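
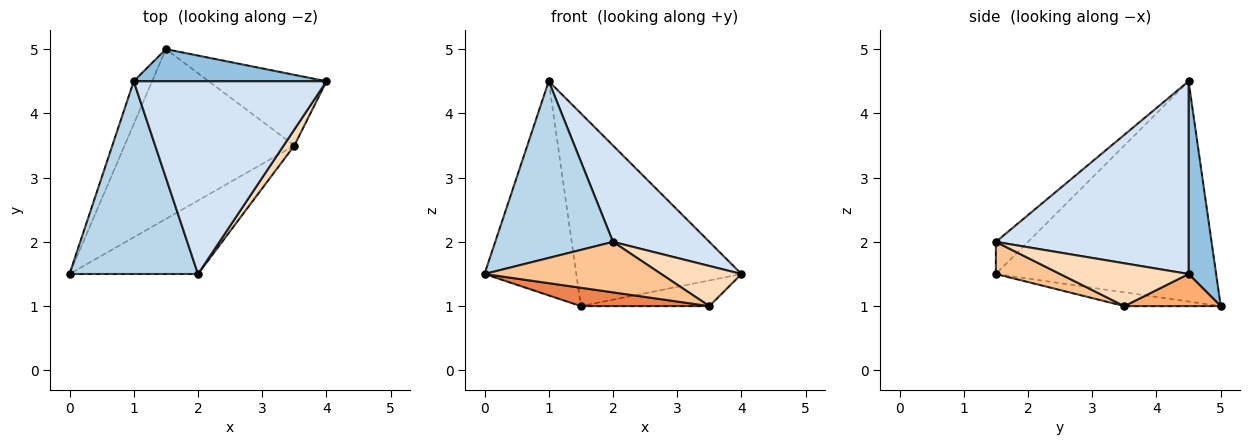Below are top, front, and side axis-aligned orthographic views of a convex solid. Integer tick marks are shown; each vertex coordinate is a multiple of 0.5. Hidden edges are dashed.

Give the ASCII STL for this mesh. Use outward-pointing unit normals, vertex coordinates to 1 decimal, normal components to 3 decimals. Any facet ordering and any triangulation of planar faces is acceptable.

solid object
 facet normal -0.920 0.383 -0.077
  outer loop
   vertex 1.0 4.5 4.5
   vertex 1.5 5.0 1.0
   vertex 0.0 1.5 1.5
  endloop
 endfacet
 facet normal 0.162 0.973 0.162
  outer loop
   vertex 1.0 4.5 4.5
   vertex 4.0 4.5 1.5
   vertex 1.5 5.0 1.0
  endloop
 endfacet
 facet normal -0.181 -0.665 0.725
  outer loop
   vertex 2.0 1.5 2.0
   vertex 1.0 4.5 4.5
   vertex 0.0 1.5 1.5
  endloop
 endfacet
 facet normal 0.667 -0.333 0.667
  outer loop
   vertex 2.0 1.5 2.0
   vertex 4.0 4.5 1.5
   vertex 1.0 4.5 4.5
  endloop
 endfacet
 facet normal -0.080 -0.107 -0.991
  outer loop
   vertex 3.5 3.5 1.0
   vertex 0.0 1.5 1.5
   vertex 1.5 5.0 1.0
  endloop
 endfacet
 facet normal 0.248 0.331 -0.910
  outer loop
   vertex 3.5 3.5 1.0
   vertex 1.5 5.0 1.0
   vertex 4.0 4.5 1.5
  endloop
 endfacet
 facet normal 0.202 -0.555 -0.807
  outer loop
   vertex 3.5 3.5 1.0
   vertex 2.0 1.5 2.0
   vertex 0.0 1.5 1.5
  endloop
 endfacet
 facet normal 0.830 -0.518 0.207
  outer loop
   vertex 3.5 3.5 1.0
   vertex 4.0 4.5 1.5
   vertex 2.0 1.5 2.0
  endloop
 endfacet
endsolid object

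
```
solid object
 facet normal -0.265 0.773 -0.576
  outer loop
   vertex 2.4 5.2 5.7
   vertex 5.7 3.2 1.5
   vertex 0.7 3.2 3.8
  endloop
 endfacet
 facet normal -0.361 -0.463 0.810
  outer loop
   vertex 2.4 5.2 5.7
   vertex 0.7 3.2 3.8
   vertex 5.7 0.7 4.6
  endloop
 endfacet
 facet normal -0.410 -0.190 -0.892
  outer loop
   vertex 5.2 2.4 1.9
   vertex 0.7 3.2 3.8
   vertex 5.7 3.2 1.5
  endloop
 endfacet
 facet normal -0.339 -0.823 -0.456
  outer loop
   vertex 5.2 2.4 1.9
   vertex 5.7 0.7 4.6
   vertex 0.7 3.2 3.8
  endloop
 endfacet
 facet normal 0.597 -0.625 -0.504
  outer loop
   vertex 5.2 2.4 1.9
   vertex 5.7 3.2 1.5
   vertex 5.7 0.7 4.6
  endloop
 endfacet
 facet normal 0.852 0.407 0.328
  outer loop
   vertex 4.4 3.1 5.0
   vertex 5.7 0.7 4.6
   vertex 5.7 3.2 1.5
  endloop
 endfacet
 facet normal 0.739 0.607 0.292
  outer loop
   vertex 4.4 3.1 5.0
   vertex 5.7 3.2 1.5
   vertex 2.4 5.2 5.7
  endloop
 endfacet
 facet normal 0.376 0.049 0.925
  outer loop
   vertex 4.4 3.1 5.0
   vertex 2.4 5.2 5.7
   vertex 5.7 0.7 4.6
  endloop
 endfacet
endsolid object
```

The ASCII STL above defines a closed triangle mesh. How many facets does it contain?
8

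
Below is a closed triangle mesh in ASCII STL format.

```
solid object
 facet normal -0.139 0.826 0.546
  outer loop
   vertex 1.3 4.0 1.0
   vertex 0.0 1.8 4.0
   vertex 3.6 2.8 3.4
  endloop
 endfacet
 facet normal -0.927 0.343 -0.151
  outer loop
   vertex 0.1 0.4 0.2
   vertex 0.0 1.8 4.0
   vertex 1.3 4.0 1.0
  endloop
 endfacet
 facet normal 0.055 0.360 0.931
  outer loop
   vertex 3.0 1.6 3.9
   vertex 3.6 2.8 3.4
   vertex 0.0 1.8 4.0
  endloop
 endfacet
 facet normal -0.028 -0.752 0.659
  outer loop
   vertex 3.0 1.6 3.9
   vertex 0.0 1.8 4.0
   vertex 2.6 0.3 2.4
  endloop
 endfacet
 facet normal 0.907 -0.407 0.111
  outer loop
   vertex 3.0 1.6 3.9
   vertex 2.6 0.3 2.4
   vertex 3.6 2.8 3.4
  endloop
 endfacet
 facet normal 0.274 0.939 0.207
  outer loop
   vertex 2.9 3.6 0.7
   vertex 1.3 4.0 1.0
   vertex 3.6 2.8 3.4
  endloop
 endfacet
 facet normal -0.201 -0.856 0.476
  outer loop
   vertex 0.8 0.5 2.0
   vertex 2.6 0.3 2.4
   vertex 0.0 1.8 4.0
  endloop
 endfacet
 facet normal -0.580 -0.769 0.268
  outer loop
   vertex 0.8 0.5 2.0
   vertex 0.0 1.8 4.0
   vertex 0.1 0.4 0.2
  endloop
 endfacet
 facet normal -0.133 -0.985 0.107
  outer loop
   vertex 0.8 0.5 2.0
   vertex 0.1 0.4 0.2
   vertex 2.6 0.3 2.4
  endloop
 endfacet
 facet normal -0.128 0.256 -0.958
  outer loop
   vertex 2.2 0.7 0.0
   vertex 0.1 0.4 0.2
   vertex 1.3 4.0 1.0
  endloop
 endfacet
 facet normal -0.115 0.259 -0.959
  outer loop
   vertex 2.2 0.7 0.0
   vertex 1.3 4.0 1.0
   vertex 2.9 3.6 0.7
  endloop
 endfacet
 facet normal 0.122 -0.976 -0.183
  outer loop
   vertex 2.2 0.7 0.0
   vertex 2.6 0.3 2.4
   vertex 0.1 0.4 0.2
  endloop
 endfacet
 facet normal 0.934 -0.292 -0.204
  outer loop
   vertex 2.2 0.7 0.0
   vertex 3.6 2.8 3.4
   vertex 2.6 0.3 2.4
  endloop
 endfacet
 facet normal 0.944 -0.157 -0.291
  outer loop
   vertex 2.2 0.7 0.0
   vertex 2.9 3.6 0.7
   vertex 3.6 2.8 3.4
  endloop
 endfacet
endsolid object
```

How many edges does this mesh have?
21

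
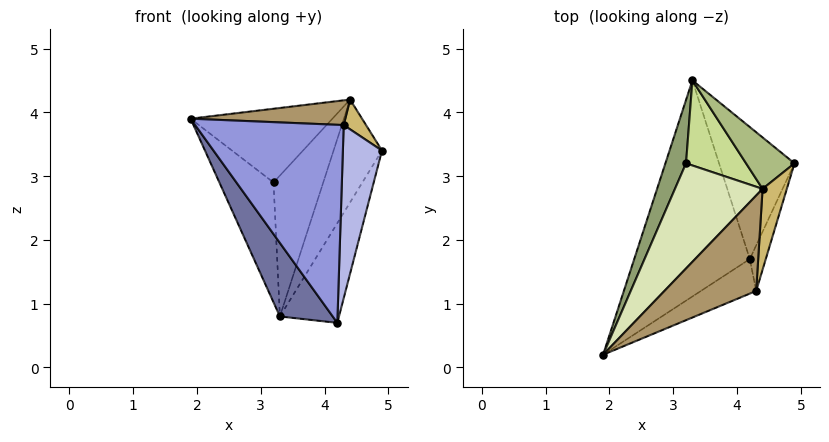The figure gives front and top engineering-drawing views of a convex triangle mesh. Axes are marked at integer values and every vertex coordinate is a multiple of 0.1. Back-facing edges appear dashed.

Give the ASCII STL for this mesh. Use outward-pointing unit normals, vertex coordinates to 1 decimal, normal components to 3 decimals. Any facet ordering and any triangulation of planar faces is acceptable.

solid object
 facet normal -0.742 -0.216 -0.635
  outer loop
   vertex 4.2 1.7 0.7
   vertex 1.9 0.2 3.9
   vertex 3.3 4.5 0.8
  endloop
 endfacet
 facet normal 0.873 0.294 -0.390
  outer loop
   vertex 4.2 1.7 0.7
   vertex 3.3 4.5 0.8
   vertex 4.9 3.2 3.4
  endloop
 endfacet
 facet normal 0.374 -0.914 -0.159
  outer loop
   vertex 4.3 1.2 3.8
   vertex 1.9 0.2 3.9
   vertex 4.2 1.7 0.7
  endloop
 endfacet
 facet normal 0.950 -0.301 -0.079
  outer loop
   vertex 4.3 1.2 3.8
   vertex 4.2 1.7 0.7
   vertex 4.9 3.2 3.4
  endloop
 endfacet
 facet normal -0.859 0.452 0.239
  outer loop
   vertex 3.2 3.2 2.9
   vertex 3.3 4.5 0.8
   vertex 1.9 0.2 3.9
  endloop
 endfacet
 facet normal 0.000 0.894 0.447
  outer loop
   vertex 4.4 2.8 4.2
   vertex 4.9 3.2 3.4
   vertex 3.3 4.5 0.8
  endloop
 endfacet
 facet normal -0.265 0.826 0.498
  outer loop
   vertex 4.4 2.8 4.2
   vertex 3.3 4.5 0.8
   vertex 3.2 3.2 2.9
  endloop
 endfacet
 facet normal -0.571 0.471 0.672
  outer loop
   vertex 4.4 2.8 4.2
   vertex 3.2 3.2 2.9
   vertex 1.9 0.2 3.9
  endloop
 endfacet
 facet normal 0.143 -0.248 0.958
  outer loop
   vertex 4.4 2.8 4.2
   vertex 1.9 0.2 3.9
   vertex 4.3 1.2 3.8
  endloop
 endfacet
 facet normal 0.872 -0.169 0.460
  outer loop
   vertex 4.4 2.8 4.2
   vertex 4.3 1.2 3.8
   vertex 4.9 3.2 3.4
  endloop
 endfacet
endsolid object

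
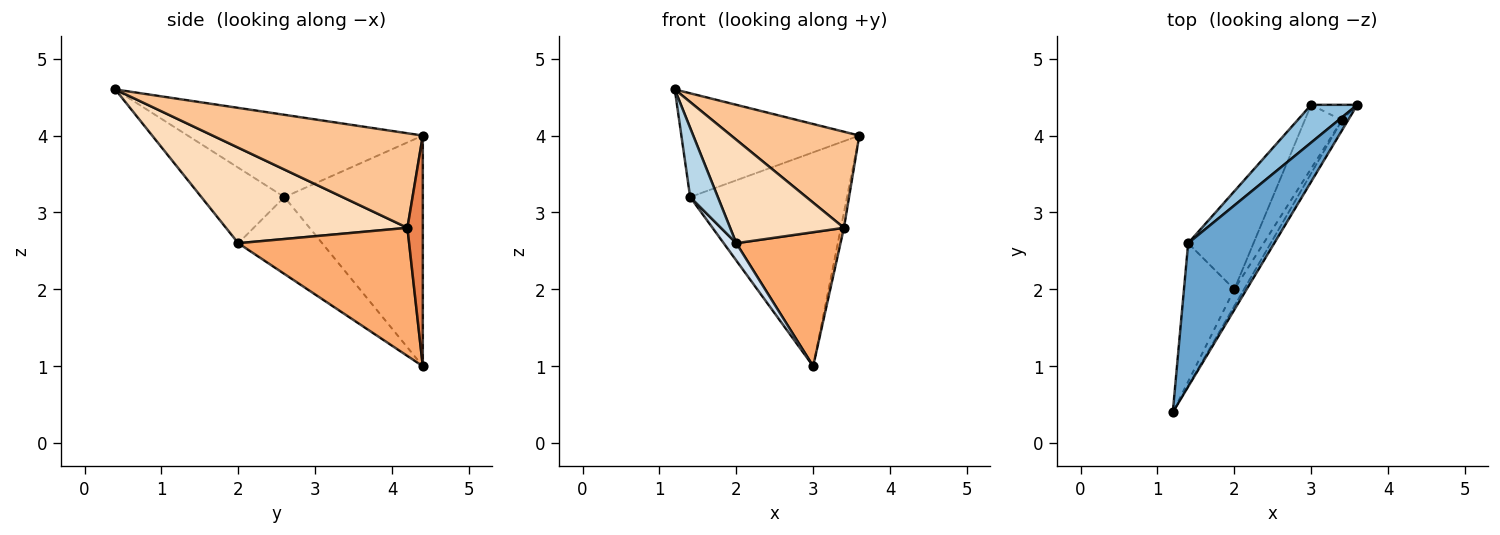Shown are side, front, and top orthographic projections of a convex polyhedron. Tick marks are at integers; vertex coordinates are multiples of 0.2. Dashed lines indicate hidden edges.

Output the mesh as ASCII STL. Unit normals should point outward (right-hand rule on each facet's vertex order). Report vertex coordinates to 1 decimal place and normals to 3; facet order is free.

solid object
 facet normal -0.612 0.463 0.641
  outer loop
   vertex 1.4 2.6 3.2
   vertex 1.2 0.4 4.6
   vertex 3.6 4.4 4.0
  endloop
 endfacet
 facet normal -0.656 0.743 0.131
  outer loop
   vertex 1.4 2.6 3.2
   vertex 3.6 4.4 4.0
   vertex 3.0 4.4 1.0
  endloop
 endfacet
 facet normal -0.802 -0.267 -0.535
  outer loop
   vertex 2.0 2.0 2.6
   vertex 1.2 0.4 4.6
   vertex 1.4 2.6 3.2
  endloop
 endfacet
 facet normal -0.757 -0.114 -0.643
  outer loop
   vertex 2.0 2.0 2.6
   vertex 1.4 2.6 3.2
   vertex 3.0 4.4 1.0
  endloop
 endfacet
 facet normal 0.962 0.192 -0.192
  outer loop
   vertex 3.4 4.2 2.8
   vertex 3.0 4.4 1.0
   vertex 3.6 4.4 4.0
  endloop
 endfacet
 facet normal 0.829 -0.505 -0.240
  outer loop
   vertex 3.4 4.2 2.8
   vertex 2.0 2.0 2.6
   vertex 3.0 4.4 1.0
  endloop
 endfacet
 facet normal 0.852 -0.520 -0.055
  outer loop
   vertex 3.4 4.2 2.8
   vertex 3.6 4.4 4.0
   vertex 1.2 0.4 4.6
  endloop
 endfacet
 facet normal 0.844 -0.529 -0.086
  outer loop
   vertex 3.4 4.2 2.8
   vertex 1.2 0.4 4.6
   vertex 2.0 2.0 2.6
  endloop
 endfacet
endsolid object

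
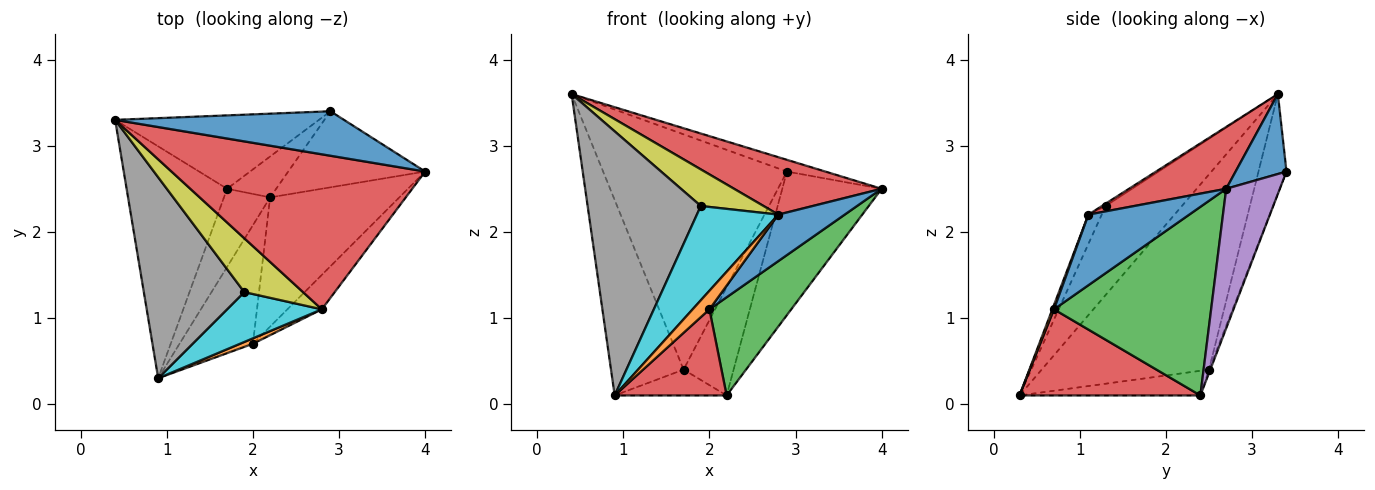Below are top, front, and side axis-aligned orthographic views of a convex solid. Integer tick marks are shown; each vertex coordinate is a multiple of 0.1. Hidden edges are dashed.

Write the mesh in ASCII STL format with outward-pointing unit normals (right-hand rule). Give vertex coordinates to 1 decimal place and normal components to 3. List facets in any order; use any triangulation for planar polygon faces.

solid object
 facet normal 0.320 0.241 0.916
  outer loop
   vertex 2.9 3.4 2.7
   vertex 0.4 3.3 3.6
   vertex 4.0 2.7 2.5
  endloop
 endfacet
 facet normal -0.830 0.360 -0.427
  outer loop
   vertex 1.7 2.5 0.4
   vertex 0.9 0.3 0.1
   vertex 0.4 3.3 3.6
  endloop
 endfacet
 facet normal -0.144 0.945 -0.295
  outer loop
   vertex 1.7 2.5 0.4
   vertex 0.4 3.3 3.6
   vertex 2.9 3.4 2.7
  endloop
 endfacet
 facet normal 0.223 -0.339 0.914
  outer loop
   vertex 2.8 1.1 2.2
   vertex 4.0 2.7 2.5
   vertex 0.4 3.3 3.6
  endloop
 endfacet
 facet normal 0.431 0.797 -0.423
  outer loop
   vertex 2.2 2.4 0.1
   vertex 2.9 3.4 2.7
   vertex 4.0 2.7 2.5
  endloop
 endfacet
 facet normal -0.025 0.935 -0.353
  outer loop
   vertex 2.2 2.4 0.1
   vertex 1.7 2.5 0.4
   vertex 2.9 3.4 2.7
  endloop
 endfacet
 facet normal -0.452 0.280 -0.847
  outer loop
   vertex 2.2 2.4 0.1
   vertex 0.9 0.3 0.1
   vertex 1.7 2.5 0.4
  endloop
 endfacet
 facet normal -0.473 -0.701 0.534
  outer loop
   vertex 1.9 1.3 2.3
   vertex 0.4 3.3 3.6
   vertex 0.9 0.3 0.1
  endloop
 endfacet
 facet normal -0.033 -0.562 0.826
  outer loop
   vertex 1.9 1.3 2.3
   vertex 2.8 1.1 2.2
   vertex 0.4 3.3 3.6
  endloop
 endfacet
 facet normal -0.143 -0.875 0.463
  outer loop
   vertex 1.9 1.3 2.3
   vertex 0.9 0.3 0.1
   vertex 2.8 1.1 2.2
  endloop
 endfacet
 facet normal 0.773 -0.509 -0.377
  outer loop
   vertex 2.0 0.7 1.1
   vertex 4.0 2.7 2.5
   vertex 2.8 1.1 2.2
  endloop
 endfacet
 facet normal 0.093 -0.956 0.280
  outer loop
   vertex 2.0 0.7 1.1
   vertex 2.8 1.1 2.2
   vertex 0.9 0.3 0.1
  endloop
 endfacet
 facet normal 0.758 -0.395 -0.519
  outer loop
   vertex 2.0 0.7 1.1
   vertex 2.2 2.4 0.1
   vertex 4.0 2.7 2.5
  endloop
 endfacet
 facet normal 0.688 -0.426 -0.587
  outer loop
   vertex 2.0 0.7 1.1
   vertex 0.9 0.3 0.1
   vertex 2.2 2.4 0.1
  endloop
 endfacet
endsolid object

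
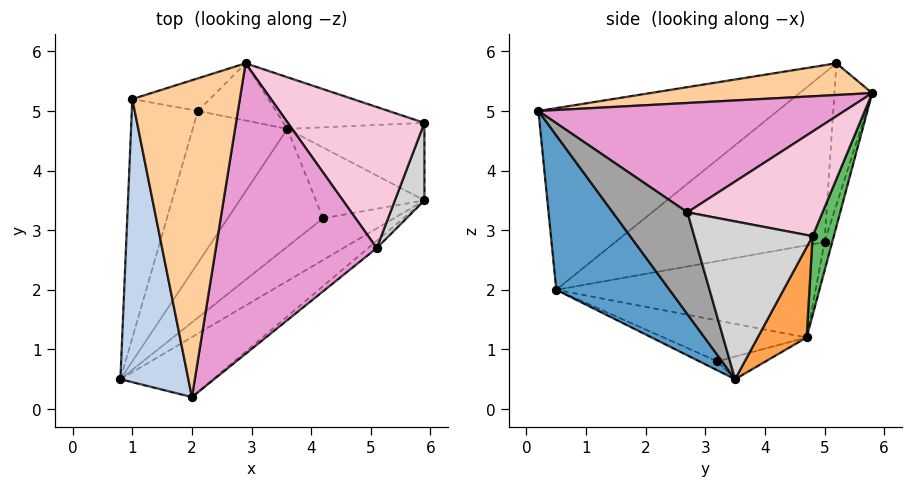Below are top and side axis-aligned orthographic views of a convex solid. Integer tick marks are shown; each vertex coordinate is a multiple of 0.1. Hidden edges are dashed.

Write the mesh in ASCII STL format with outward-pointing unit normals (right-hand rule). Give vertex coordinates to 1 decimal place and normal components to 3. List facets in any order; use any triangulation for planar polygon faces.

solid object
 facet normal 0.432 -0.864 -0.259
  outer loop
   vertex 2.0 0.2 5.0
   vertex 0.8 0.5 2.0
   vertex 5.9 3.5 0.5
  endloop
 endfacet
 facet normal -0.910 -0.236 0.340
  outer loop
   vertex 2.0 0.2 5.0
   vertex 1.0 5.2 5.8
   vertex 0.8 0.5 2.0
  endloop
 endfacet
 facet normal 0.299 0.839 -0.454
  outer loop
   vertex 3.6 4.7 1.2
   vertex 5.9 4.8 2.9
   vertex 5.9 3.5 0.5
  endloop
 endfacet
 facet normal 0.282 -0.096 0.955
  outer loop
   vertex 2.9 5.8 5.3
   vertex 1.0 5.2 5.8
   vertex 2.0 0.2 5.0
  endloop
 endfacet
 facet normal 0.132 0.963 -0.236
  outer loop
   vertex 2.9 5.8 5.3
   vertex 5.9 4.8 2.9
   vertex 3.6 4.7 1.2
  endloop
 endfacet
 facet normal -0.120 -0.273 -0.955
  outer loop
   vertex 4.2 3.2 0.8
   vertex 5.9 3.5 0.5
   vertex 0.8 0.5 2.0
  endloop
 endfacet
 facet normal -0.392 0.087 -0.916
  outer loop
   vertex 4.2 3.2 0.8
   vertex 0.8 0.5 2.0
   vertex 3.6 4.7 1.2
  endloop
 endfacet
 facet normal -0.201 0.176 -0.964
  outer loop
   vertex 4.2 3.2 0.8
   vertex 3.6 4.7 1.2
   vertex 5.9 3.5 0.5
  endloop
 endfacet
 facet normal -0.884 0.317 -0.345
  outer loop
   vertex 2.1 5.0 2.8
   vertex 0.8 0.5 2.0
   vertex 1.0 5.2 5.8
  endloop
 endfacet
 facet normal -0.663 0.312 -0.680
  outer loop
   vertex 2.1 5.0 2.8
   vertex 3.6 4.7 1.2
   vertex 0.8 0.5 2.0
  endloop
 endfacet
 facet normal -0.340 0.922 -0.186
  outer loop
   vertex 2.1 5.0 2.8
   vertex 1.0 5.2 5.8
   vertex 2.9 5.8 5.3
  endloop
 endfacet
 facet normal -0.101 0.956 -0.274
  outer loop
   vertex 2.1 5.0 2.8
   vertex 2.9 5.8 5.3
   vertex 3.6 4.7 1.2
  endloop
 endfacet
 facet normal 0.557 -0.133 0.820
  outer loop
   vertex 5.1 2.7 3.3
   vertex 2.9 5.8 5.3
   vertex 2.0 0.2 5.0
  endloop
 endfacet
 facet normal 0.606 -0.080 0.791
  outer loop
   vertex 5.1 2.7 3.3
   vertex 5.9 4.8 2.9
   vertex 2.9 5.8 5.3
  endloop
 endfacet
 facet normal 0.610 -0.791 -0.052
  outer loop
   vertex 5.1 2.7 3.3
   vertex 2.0 0.2 5.0
   vertex 5.9 3.5 0.5
  endloop
 endfacet
 facet normal 0.931 -0.321 0.174
  outer loop
   vertex 5.1 2.7 3.3
   vertex 5.9 3.5 0.5
   vertex 5.9 4.8 2.9
  endloop
 endfacet
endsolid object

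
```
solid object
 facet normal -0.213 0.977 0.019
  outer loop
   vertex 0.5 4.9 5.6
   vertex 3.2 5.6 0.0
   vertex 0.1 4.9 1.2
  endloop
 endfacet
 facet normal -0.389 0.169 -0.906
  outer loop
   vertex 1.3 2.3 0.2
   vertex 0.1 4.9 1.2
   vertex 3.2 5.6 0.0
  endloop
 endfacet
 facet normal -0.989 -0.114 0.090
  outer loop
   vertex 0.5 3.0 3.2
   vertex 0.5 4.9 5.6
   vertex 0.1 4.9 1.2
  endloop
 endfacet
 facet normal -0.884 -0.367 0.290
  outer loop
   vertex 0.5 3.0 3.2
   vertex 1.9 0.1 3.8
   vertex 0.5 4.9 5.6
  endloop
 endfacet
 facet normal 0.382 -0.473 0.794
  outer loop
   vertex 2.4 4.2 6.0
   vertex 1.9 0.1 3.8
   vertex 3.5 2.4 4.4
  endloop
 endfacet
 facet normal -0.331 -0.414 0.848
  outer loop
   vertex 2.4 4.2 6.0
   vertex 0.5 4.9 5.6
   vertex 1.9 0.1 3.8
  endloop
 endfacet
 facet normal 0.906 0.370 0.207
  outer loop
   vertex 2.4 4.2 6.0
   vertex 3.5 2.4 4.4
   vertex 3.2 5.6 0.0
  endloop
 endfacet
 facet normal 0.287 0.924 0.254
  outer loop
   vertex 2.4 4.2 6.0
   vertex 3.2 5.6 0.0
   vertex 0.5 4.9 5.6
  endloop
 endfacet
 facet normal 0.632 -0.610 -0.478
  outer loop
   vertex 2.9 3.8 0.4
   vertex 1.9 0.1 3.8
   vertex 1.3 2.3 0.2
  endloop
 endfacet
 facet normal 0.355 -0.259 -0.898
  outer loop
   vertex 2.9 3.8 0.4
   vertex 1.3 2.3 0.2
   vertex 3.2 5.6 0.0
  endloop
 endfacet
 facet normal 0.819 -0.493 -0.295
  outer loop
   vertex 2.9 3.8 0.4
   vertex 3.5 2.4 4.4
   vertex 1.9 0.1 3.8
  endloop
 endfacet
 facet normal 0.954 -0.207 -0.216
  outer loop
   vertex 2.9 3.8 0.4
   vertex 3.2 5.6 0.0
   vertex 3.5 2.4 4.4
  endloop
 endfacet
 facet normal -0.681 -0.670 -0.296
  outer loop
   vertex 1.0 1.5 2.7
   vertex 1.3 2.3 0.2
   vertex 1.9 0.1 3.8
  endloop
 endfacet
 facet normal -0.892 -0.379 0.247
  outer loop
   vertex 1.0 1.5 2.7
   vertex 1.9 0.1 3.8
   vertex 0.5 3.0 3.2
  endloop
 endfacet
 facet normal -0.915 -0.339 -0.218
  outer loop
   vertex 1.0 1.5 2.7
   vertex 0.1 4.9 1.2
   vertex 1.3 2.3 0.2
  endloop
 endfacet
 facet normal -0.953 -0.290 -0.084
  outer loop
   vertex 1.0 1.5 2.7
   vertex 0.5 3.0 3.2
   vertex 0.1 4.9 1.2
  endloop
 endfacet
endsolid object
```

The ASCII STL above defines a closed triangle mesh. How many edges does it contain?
24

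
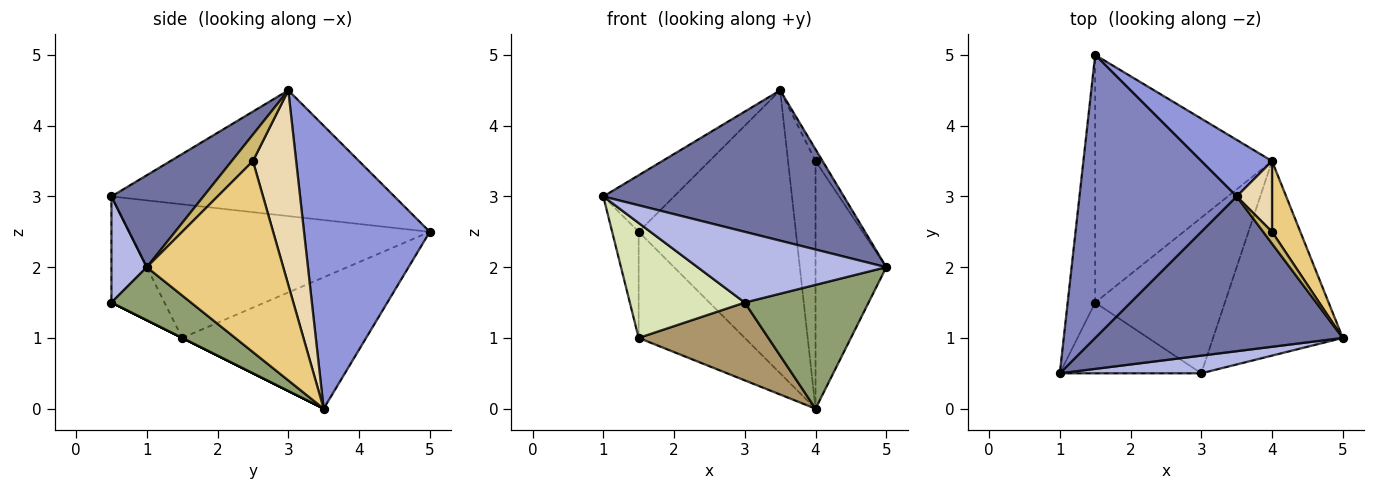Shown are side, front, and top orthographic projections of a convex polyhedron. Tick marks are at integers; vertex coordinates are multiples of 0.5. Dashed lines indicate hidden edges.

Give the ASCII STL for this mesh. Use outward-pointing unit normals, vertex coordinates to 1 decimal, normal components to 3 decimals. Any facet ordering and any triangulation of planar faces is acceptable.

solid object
 facet normal 0.257 -0.673 0.693
  outer loop
   vertex 3.5 3.0 4.5
   vertex 1.0 0.5 3.0
   vertex 5.0 1.0 2.0
  endloop
 endfacet
 facet normal -0.617 0.154 0.772
  outer loop
   vertex 3.5 3.0 4.5
   vertex 1.5 5.0 2.5
   vertex 1.0 0.5 3.0
  endloop
 endfacet
 facet normal 0.617 0.772 0.154
  outer loop
   vertex 4.0 3.5 0.0
   vertex 1.5 5.0 2.5
   vertex 3.5 3.0 4.5
  endloop
 endfacet
 facet normal 0.179 -0.954 0.239
  outer loop
   vertex 3.0 0.5 1.5
   vertex 5.0 1.0 2.0
   vertex 1.0 0.5 3.0
  endloop
 endfacet
 facet normal 0.326 -0.507 -0.797
  outer loop
   vertex 3.0 0.5 1.5
   vertex 4.0 3.5 0.0
   vertex 5.0 1.0 2.0
  endloop
 endfacet
 facet normal -0.976 0.086 -0.201
  outer loop
   vertex 1.5 1.5 1.0
   vertex 1.0 0.5 3.0
   vertex 1.5 5.0 2.5
  endloop
 endfacet
 facet normal -0.564 0.325 -0.759
  outer loop
   vertex 1.5 1.5 1.0
   vertex 1.5 5.0 2.5
   vertex 4.0 3.5 0.0
  endloop
 endfacet
 facet normal -0.366 -0.793 -0.488
  outer loop
   vertex 1.5 1.5 1.0
   vertex 3.0 0.5 1.5
   vertex 1.0 0.5 3.0
  endloop
 endfacet
 facet normal 0.000 -0.447 -0.894
  outer loop
   vertex 1.5 1.5 1.0
   vertex 4.0 3.5 0.0
   vertex 3.0 0.5 1.5
  endloop
 endfacet
 facet normal 0.905 0.302 0.302
  outer loop
   vertex 4.0 2.5 3.5
   vertex 3.5 3.0 4.5
   vertex 5.0 1.0 2.0
  endloop
 endfacet
 facet normal 0.880 0.456 0.130
  outer loop
   vertex 4.0 2.5 3.5
   vertex 5.0 1.0 2.0
   vertex 4.0 3.5 0.0
  endloop
 endfacet
 facet normal 0.834 0.531 0.152
  outer loop
   vertex 4.0 2.5 3.5
   vertex 4.0 3.5 0.0
   vertex 3.5 3.0 4.5
  endloop
 endfacet
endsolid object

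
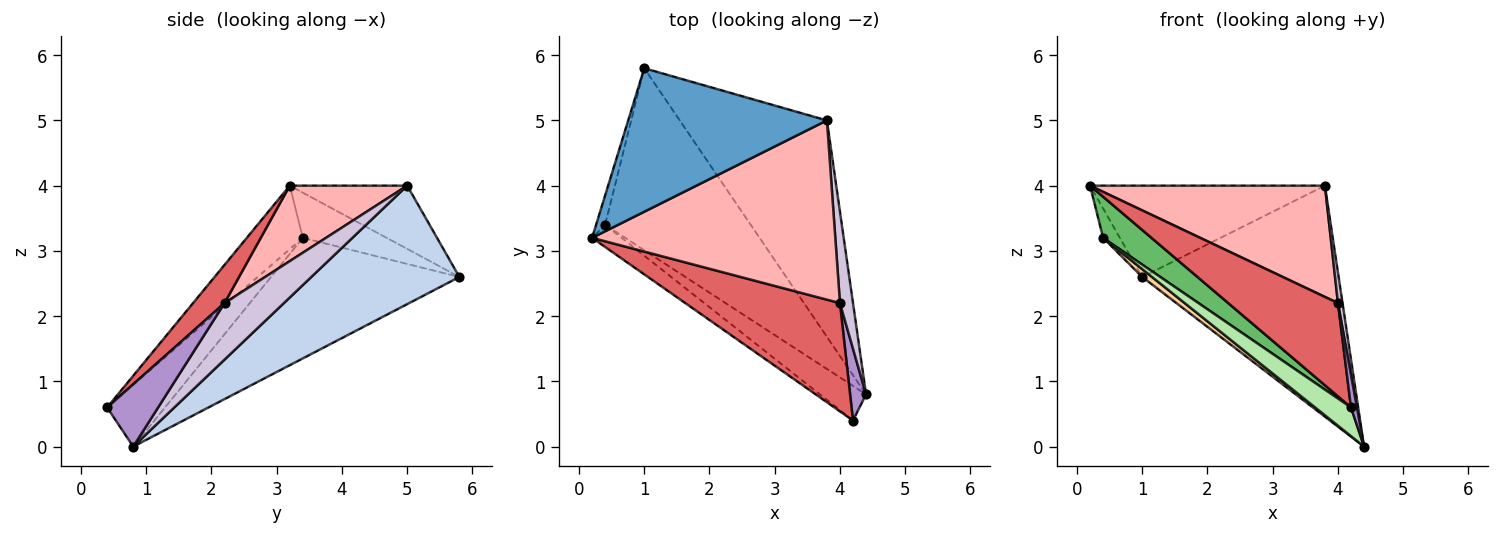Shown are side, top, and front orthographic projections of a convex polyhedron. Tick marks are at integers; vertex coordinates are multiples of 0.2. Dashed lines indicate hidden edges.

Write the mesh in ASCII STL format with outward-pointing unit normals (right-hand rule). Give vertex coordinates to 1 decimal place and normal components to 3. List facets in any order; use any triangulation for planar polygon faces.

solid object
 facet normal -0.259 0.519 0.815
  outer loop
   vertex 3.8 5.0 4.0
   vertex 1.0 5.8 2.6
   vertex 0.2 3.2 4.0
  endloop
 endfacet
 facet normal 0.482 0.639 -0.599
  outer loop
   vertex 3.8 5.0 4.0
   vertex 4.4 0.8 0.0
   vertex 1.0 5.8 2.6
  endloop
 endfacet
 facet normal -0.962 0.192 -0.192
  outer loop
   vertex 0.4 3.4 3.2
   vertex 0.2 3.2 4.0
   vertex 1.0 5.8 2.6
  endloop
 endfacet
 facet normal -0.637 -0.033 -0.770
  outer loop
   vertex 0.4 3.4 3.2
   vertex 1.0 5.8 2.6
   vertex 4.4 0.8 0.0
  endloop
 endfacet
 facet normal -0.714 -0.616 -0.333
  outer loop
   vertex 0.4 3.4 3.2
   vertex 4.2 0.4 0.6
   vertex 0.2 3.2 4.0
  endloop
 endfacet
 facet normal -0.718 -0.445 -0.536
  outer loop
   vertex 0.4 3.4 3.2
   vertex 4.4 0.8 0.0
   vertex 4.2 0.4 0.6
  endloop
 endfacet
 facet normal 0.184 -0.642 0.745
  outer loop
   vertex 4.0 2.2 2.2
   vertex 0.2 3.2 4.0
   vertex 4.2 0.4 0.6
  endloop
 endfacet
 facet normal 0.255 -0.510 0.822
  outer loop
   vertex 4.0 2.2 2.2
   vertex 3.8 5.0 4.0
   vertex 0.2 3.2 4.0
  endloop
 endfacet
 facet normal 0.963 -0.112 0.246
  outer loop
   vertex 4.0 2.2 2.2
   vertex 4.2 0.4 0.6
   vertex 4.4 0.8 0.0
  endloop
 endfacet
 facet normal 0.972 -0.075 0.224
  outer loop
   vertex 4.0 2.2 2.2
   vertex 4.4 0.8 0.0
   vertex 3.8 5.0 4.0
  endloop
 endfacet
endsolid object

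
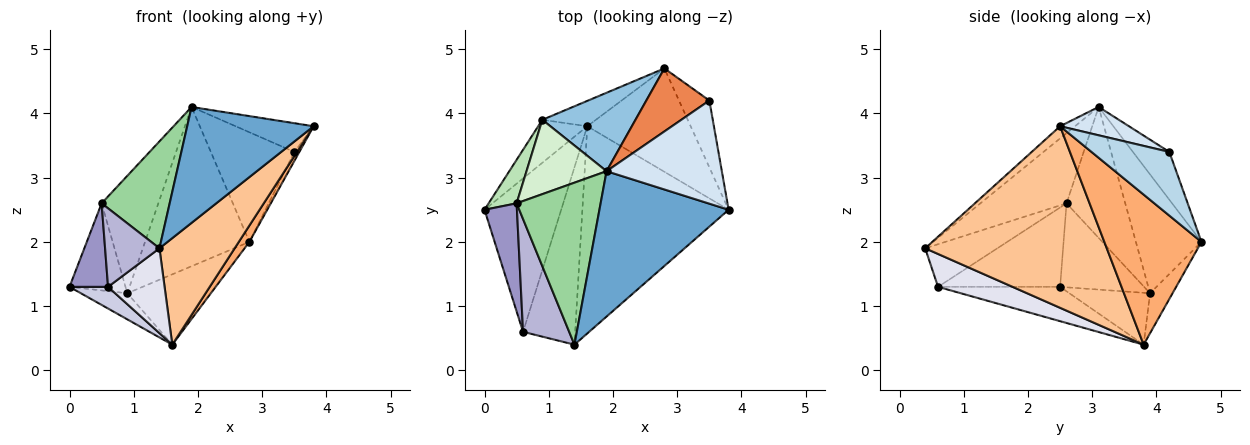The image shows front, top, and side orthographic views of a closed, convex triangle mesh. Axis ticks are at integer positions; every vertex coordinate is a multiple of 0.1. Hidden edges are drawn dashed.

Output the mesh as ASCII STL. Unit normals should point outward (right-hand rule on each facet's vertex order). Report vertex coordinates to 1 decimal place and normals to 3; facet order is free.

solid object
 facet normal -0.073 -0.622 0.780
  outer loop
   vertex 1.4 0.4 1.9
   vertex 3.8 2.5 3.8
   vertex 1.9 3.1 4.1
  endloop
 endfacet
 facet normal -0.491 0.781 0.385
  outer loop
   vertex 0.9 3.9 1.2
   vertex 1.9 3.1 4.1
   vertex 2.8 4.7 2.0
  endloop
 endfacet
 facet normal 0.901 0.058 -0.430
  outer loop
   vertex 3.5 4.2 3.4
   vertex 3.8 2.5 3.8
   vertex 2.8 4.7 2.0
  endloop
 endfacet
 facet normal 0.230 0.261 0.937
  outer loop
   vertex 3.5 4.2 3.4
   vertex 1.9 3.1 4.1
   vertex 3.8 2.5 3.8
  endloop
 endfacet
 facet normal -0.353 0.811 0.466
  outer loop
   vertex 3.5 4.2 3.4
   vertex 2.8 4.7 2.0
   vertex 1.9 3.1 4.1
  endloop
 endfacet
 facet normal 0.820 -0.089 -0.565
  outer loop
   vertex 1.6 3.8 0.4
   vertex 2.8 4.7 2.0
   vertex 3.8 2.5 3.8
  endloop
 endfacet
 facet normal 0.741 -0.307 -0.597
  outer loop
   vertex 1.6 3.8 0.4
   vertex 3.8 2.5 3.8
   vertex 1.4 0.4 1.9
  endloop
 endfacet
 facet normal -0.246 0.912 -0.329
  outer loop
   vertex 1.6 3.8 0.4
   vertex 0.9 3.9 1.2
   vertex 2.8 4.7 2.0
  endloop
 endfacet
 facet normal -0.670 0.385 -0.634
  outer loop
   vertex 1.6 3.8 0.4
   vertex 0.0 2.5 1.3
   vertex 0.9 3.9 1.2
  endloop
 endfacet
 facet normal -0.572 -0.452 0.685
  outer loop
   vertex 0.5 2.6 2.6
   vertex 1.4 0.4 1.9
   vertex 1.9 3.1 4.1
  endloop
 endfacet
 facet normal -0.802 0.535 0.267
  outer loop
   vertex 0.5 2.6 2.6
   vertex 0.9 3.9 1.2
   vertex 0.0 2.5 1.3
  endloop
 endfacet
 facet normal -0.658 0.636 0.402
  outer loop
   vertex 0.5 2.6 2.6
   vertex 1.9 3.1 4.1
   vertex 0.9 3.9 1.2
  endloop
 endfacet
 facet normal -0.888 -0.281 0.363
  outer loop
   vertex 0.6 0.6 1.3
   vertex 0.5 2.6 2.6
   vertex 0.0 2.5 1.3
  endloop
 endfacet
 facet normal -0.604 -0.455 0.654
  outer loop
   vertex 0.6 0.6 1.3
   vertex 1.4 0.4 1.9
   vertex 0.5 2.6 2.6
  endloop
 endfacet
 facet normal -0.405 -0.128 -0.905
  outer loop
   vertex 0.6 0.6 1.3
   vertex 0.0 2.5 1.3
   vertex 1.6 3.8 0.4
  endloop
 endfacet
 facet normal 0.494 -0.375 -0.784
  outer loop
   vertex 0.6 0.6 1.3
   vertex 1.6 3.8 0.4
   vertex 1.4 0.4 1.9
  endloop
 endfacet
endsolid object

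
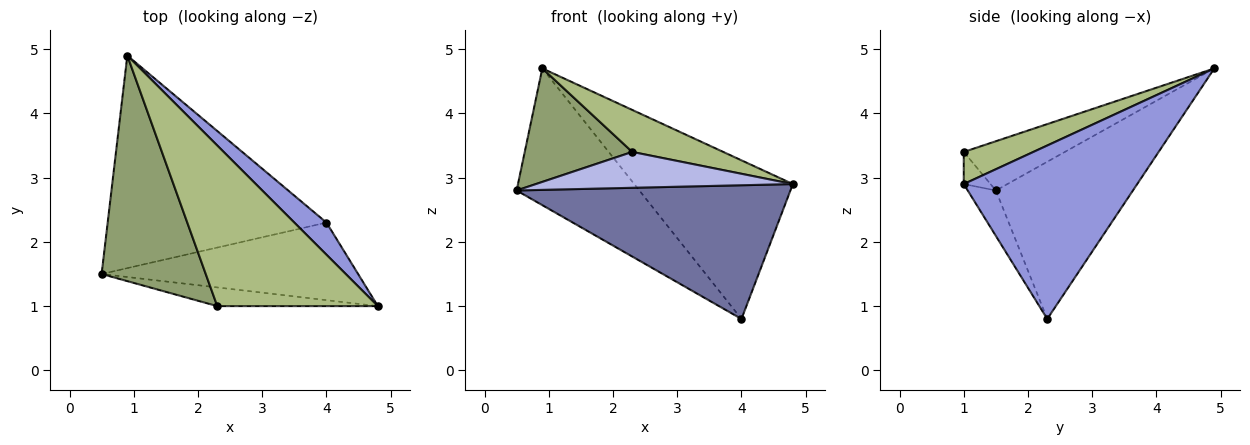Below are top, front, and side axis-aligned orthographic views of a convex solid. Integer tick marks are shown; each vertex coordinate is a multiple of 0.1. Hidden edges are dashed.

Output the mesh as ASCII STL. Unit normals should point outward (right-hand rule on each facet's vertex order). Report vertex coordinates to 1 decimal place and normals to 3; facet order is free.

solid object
 facet normal -0.089 -0.862 -0.500
  outer loop
   vertex 4.0 2.3 0.8
   vertex 4.8 1.0 2.9
   vertex 0.5 1.5 2.8
  endloop
 endfacet
 facet normal -0.517 0.463 -0.720
  outer loop
   vertex 4.0 2.3 0.8
   vertex 0.5 1.5 2.8
   vertex 0.9 4.9 4.7
  endloop
 endfacet
 facet normal 0.731 0.669 0.135
  outer loop
   vertex 4.0 2.3 0.8
   vertex 0.9 4.9 4.7
   vertex 4.8 1.0 2.9
  endloop
 endfacet
 facet normal -0.092 -0.883 -0.460
  outer loop
   vertex 2.3 1.0 3.4
   vertex 0.5 1.5 2.8
   vertex 4.8 1.0 2.9
  endloop
 endfacet
 facet normal -0.389 -0.414 0.823
  outer loop
   vertex 2.3 1.0 3.4
   vertex 0.9 4.9 4.7
   vertex 0.5 1.5 2.8
  endloop
 endfacet
 facet normal 0.190 -0.248 0.950
  outer loop
   vertex 2.3 1.0 3.4
   vertex 4.8 1.0 2.9
   vertex 0.9 4.9 4.7
  endloop
 endfacet
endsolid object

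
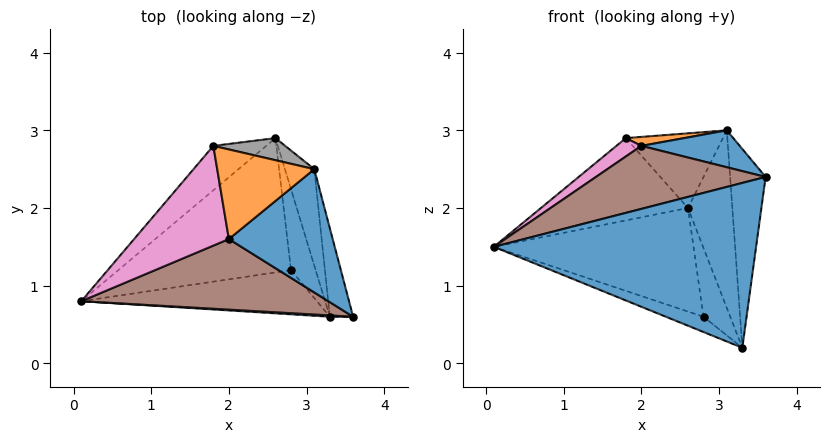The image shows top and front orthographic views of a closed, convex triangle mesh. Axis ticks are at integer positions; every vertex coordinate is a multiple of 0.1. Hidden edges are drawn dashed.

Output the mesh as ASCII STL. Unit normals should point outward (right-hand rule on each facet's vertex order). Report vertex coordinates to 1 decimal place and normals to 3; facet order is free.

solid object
 facet normal -0.059 -0.998 0.008
  outer loop
   vertex 3.3 0.6 0.2
   vertex 3.6 0.6 2.4
   vertex 0.1 0.8 1.5
  endloop
 endfacet
 facet normal -0.542 0.740 -0.399
  outer loop
   vertex 1.8 2.8 2.9
   vertex 2.6 2.9 2.0
   vertex 0.1 0.8 1.5
  endloop
 endfacet
 facet normal -0.334 0.575 -0.746
  outer loop
   vertex 2.8 1.2 0.6
   vertex 0.1 0.8 1.5
   vertex 2.6 2.9 2.0
  endloop
 endfacet
 facet normal -0.342 0.307 -0.888
  outer loop
   vertex 2.8 1.2 0.6
   vertex 3.3 0.6 0.2
   vertex 0.1 0.8 1.5
  endloop
 endfacet
 facet normal 0.165 0.638 -0.752
  outer loop
   vertex 2.8 1.2 0.6
   vertex 2.6 2.9 2.0
   vertex 3.3 0.6 0.2
  endloop
 endfacet
 facet normal -0.224 -0.649 0.727
  outer loop
   vertex 2.0 1.6 2.8
   vertex 0.1 0.8 1.5
   vertex 3.6 0.6 2.4
  endloop
 endfacet
 facet normal -0.512 -0.156 0.845
  outer loop
   vertex 2.0 1.6 2.8
   vertex 1.8 2.8 2.9
   vertex 0.1 0.8 1.5
  endloop
 endfacet
 facet normal 0.196 0.940 0.278
  outer loop
   vertex 3.1 2.5 3.0
   vertex 2.6 2.9 2.0
   vertex 1.8 2.8 2.9
  endloop
 endfacet
 facet normal 0.948 0.290 -0.129
  outer loop
   vertex 3.1 2.5 3.0
   vertex 3.6 0.6 2.4
   vertex 3.3 0.6 0.2
  endloop
 endfacet
 facet normal 0.856 0.454 -0.247
  outer loop
   vertex 3.1 2.5 3.0
   vertex 3.3 0.6 0.2
   vertex 2.6 2.9 2.0
  endloop
 endfacet
 facet normal 0.060 -0.286 0.956
  outer loop
   vertex 3.1 2.5 3.0
   vertex 2.0 1.6 2.8
   vertex 3.6 0.6 2.4
  endloop
 endfacet
 facet normal -0.099 -0.099 0.990
  outer loop
   vertex 3.1 2.5 3.0
   vertex 1.8 2.8 2.9
   vertex 2.0 1.6 2.8
  endloop
 endfacet
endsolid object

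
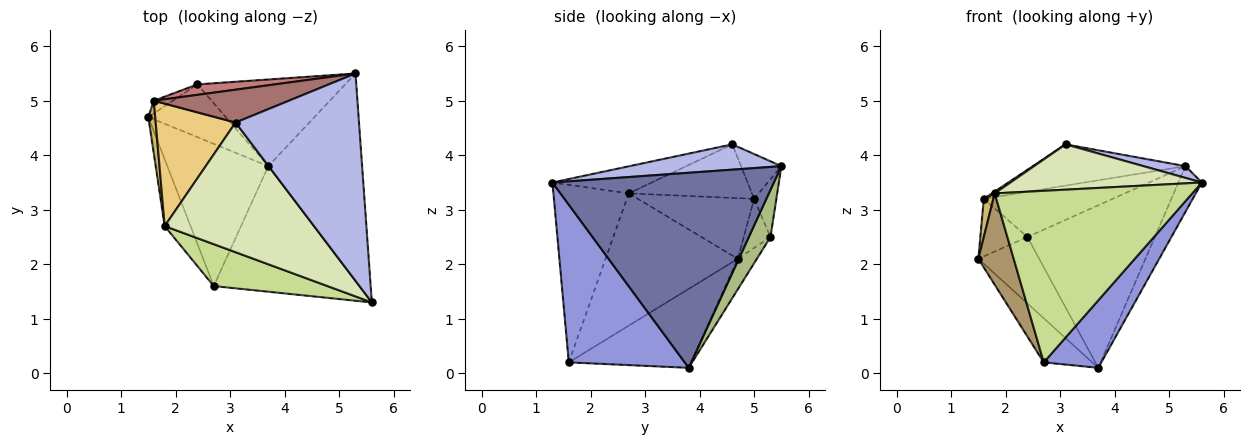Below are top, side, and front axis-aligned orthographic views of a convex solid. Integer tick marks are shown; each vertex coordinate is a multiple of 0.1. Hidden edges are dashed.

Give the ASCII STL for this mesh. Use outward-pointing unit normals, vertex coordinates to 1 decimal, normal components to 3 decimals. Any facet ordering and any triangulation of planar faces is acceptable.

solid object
 facet normal 0.897 0.095 -0.432
  outer loop
   vertex 3.7 3.8 0.1
   vertex 5.3 5.5 3.8
   vertex 5.6 1.3 3.5
  endloop
 endfacet
 facet normal -0.599 0.237 -0.765
  outer loop
   vertex 2.7 1.6 0.2
   vertex 1.5 4.7 2.1
   vertex 3.7 3.8 0.1
  endloop
 endfacet
 facet normal 0.690 -0.343 -0.638
  outer loop
   vertex 2.7 1.6 0.2
   vertex 3.7 3.8 0.1
   vertex 5.6 1.3 3.5
  endloop
 endfacet
 facet normal 0.201 -0.056 0.978
  outer loop
   vertex 3.1 4.6 4.2
   vertex 5.6 1.3 3.5
   vertex 5.3 5.5 3.8
  endloop
 endfacet
 facet normal -0.238 0.760 -0.604
  outer loop
   vertex 2.4 5.3 2.5
   vertex 3.7 3.8 0.1
   vertex 1.5 4.7 2.1
  endloop
 endfacet
 facet normal 0.148 0.873 -0.465
  outer loop
   vertex 2.4 5.3 2.5
   vertex 5.3 5.5 3.8
   vertex 3.7 3.8 0.1
  endloop
 endfacet
 facet normal -0.347 -0.911 0.222
  outer loop
   vertex 1.8 2.7 3.3
   vertex 2.7 1.6 0.2
   vertex 5.6 1.3 3.5
  endloop
 endfacet
 facet normal -0.169 -0.325 0.930
  outer loop
   vertex 1.8 2.7 3.3
   vertex 5.6 1.3 3.5
   vertex 3.1 4.6 4.2
  endloop
 endfacet
 facet normal -0.949 -0.254 -0.186
  outer loop
   vertex 1.8 2.7 3.3
   vertex 1.5 4.7 2.1
   vertex 2.7 1.6 0.2
  endloop
 endfacet
 facet normal -0.990 -0.081 0.112
  outer loop
   vertex 1.6 5.0 3.2
   vertex 1.5 4.7 2.1
   vertex 1.8 2.7 3.3
  endloop
 endfacet
 facet normal -0.557 -0.012 0.830
  outer loop
   vertex 1.6 5.0 3.2
   vertex 1.8 2.7 3.3
   vertex 3.1 4.6 4.2
  endloop
 endfacet
 facet normal -0.485 0.854 -0.189
  outer loop
   vertex 1.6 5.0 3.2
   vertex 2.4 5.3 2.5
   vertex 1.5 4.7 2.1
  endloop
 endfacet
 facet normal -0.202 0.766 0.610
  outer loop
   vertex 1.6 5.0 3.2
   vertex 3.1 4.6 4.2
   vertex 5.3 5.5 3.8
  endloop
 endfacet
 facet normal -0.166 0.961 0.222
  outer loop
   vertex 1.6 5.0 3.2
   vertex 5.3 5.5 3.8
   vertex 2.4 5.3 2.5
  endloop
 endfacet
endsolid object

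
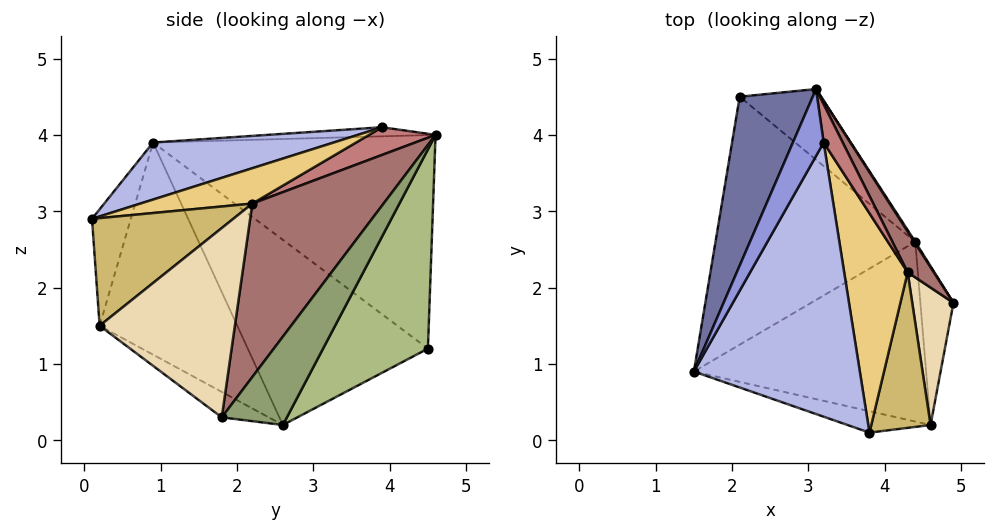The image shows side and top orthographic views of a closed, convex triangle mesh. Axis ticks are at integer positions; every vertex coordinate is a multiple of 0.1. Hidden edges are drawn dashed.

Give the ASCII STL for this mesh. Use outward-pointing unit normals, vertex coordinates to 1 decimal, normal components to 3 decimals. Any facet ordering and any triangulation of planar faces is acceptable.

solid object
 facet normal -0.878 0.372 0.300
  outer loop
   vertex 2.1 4.5 1.2
   vertex 1.5 0.9 3.9
   vertex 3.1 4.6 4.0
  endloop
 endfacet
 facet normal -0.429 -0.850 -0.306
  outer loop
   vertex 4.6 0.2 1.5
   vertex 3.8 0.1 2.9
   vertex 1.5 0.9 3.9
  endloop
 endfacet
 facet normal -0.282 0.096 0.955
  outer loop
   vertex 3.2 3.9 4.1
   vertex 3.1 4.6 4.0
   vertex 1.5 0.9 3.9
  endloop
 endfacet
 facet normal 0.316 -0.240 0.918
  outer loop
   vertex 3.2 3.9 4.1
   vertex 1.5 0.9 3.9
   vertex 3.8 0.1 2.9
  endloop
 endfacet
 facet normal 0.847 0.531 0.010
  outer loop
   vertex 4.4 2.6 0.2
   vertex 3.1 4.6 4.0
   vertex 4.9 1.8 0.3
  endloop
 endfacet
 facet normal 0.559 0.797 -0.228
  outer loop
   vertex 4.4 2.6 0.2
   vertex 2.1 4.5 1.2
   vertex 3.1 4.6 4.0
  endloop
 endfacet
 facet normal -0.550 -0.433 -0.715
  outer loop
   vertex 4.4 2.6 0.2
   vertex 4.9 1.8 0.3
   vertex 4.6 0.2 1.5
  endloop
 endfacet
 facet normal -0.623 -0.400 -0.672
  outer loop
   vertex 4.4 2.6 0.2
   vertex 1.5 0.9 3.9
   vertex 2.1 4.5 1.2
  endloop
 endfacet
 facet normal -0.614 -0.415 -0.672
  outer loop
   vertex 4.4 2.6 0.2
   vertex 4.6 0.2 1.5
   vertex 1.5 0.9 3.9
  endloop
 endfacet
 facet normal 0.849 -0.247 0.467
  outer loop
   vertex 4.3 2.2 3.1
   vertex 3.8 0.1 2.9
   vertex 4.6 0.2 1.5
  endloop
 endfacet
 facet normal 0.477 -0.195 0.857
  outer loop
   vertex 4.3 2.2 3.1
   vertex 3.2 3.9 4.1
   vertex 3.8 0.1 2.9
  endloop
 endfacet
 facet normal 0.977 -0.024 0.213
  outer loop
   vertex 4.3 2.2 3.1
   vertex 4.6 0.2 1.5
   vertex 4.9 1.8 0.3
  endloop
 endfacet
 facet normal 0.906 0.402 0.137
  outer loop
   vertex 4.3 2.2 3.1
   vertex 4.9 1.8 0.3
   vertex 3.1 4.6 4.0
  endloop
 endfacet
 facet normal 0.807 0.195 0.557
  outer loop
   vertex 4.3 2.2 3.1
   vertex 3.1 4.6 4.0
   vertex 3.2 3.9 4.1
  endloop
 endfacet
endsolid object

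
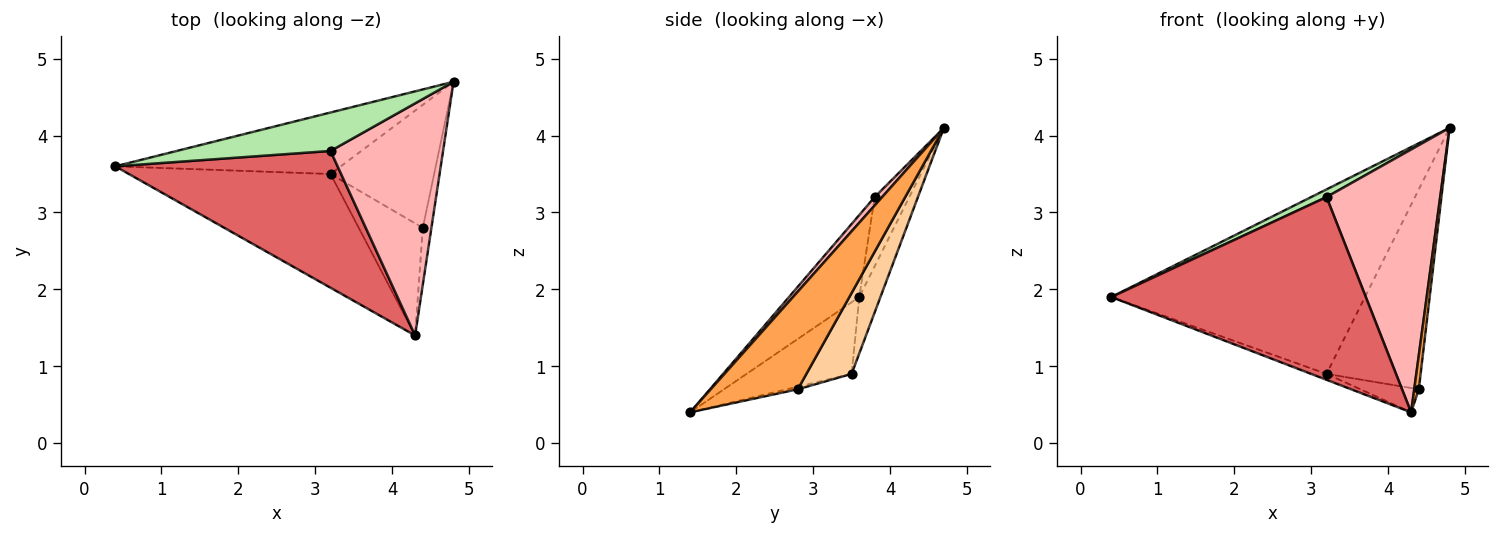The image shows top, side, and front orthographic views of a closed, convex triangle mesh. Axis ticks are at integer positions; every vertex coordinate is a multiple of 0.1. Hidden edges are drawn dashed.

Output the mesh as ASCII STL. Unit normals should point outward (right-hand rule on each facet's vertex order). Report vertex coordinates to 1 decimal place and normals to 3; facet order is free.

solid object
 facet normal -0.079 0.946 -0.315
  outer loop
   vertex 3.2 3.5 0.9
   vertex 0.4 3.6 1.9
   vertex 4.8 4.7 4.1
  endloop
 endfacet
 facet normal -0.334 0.049 -0.941
  outer loop
   vertex 3.2 3.5 0.9
   vertex 4.3 1.4 0.4
   vertex 0.4 3.6 1.9
  endloop
 endfacet
 facet normal 0.995 -0.052 -0.088
  outer loop
   vertex 4.4 2.8 0.7
   vertex 4.8 4.7 4.1
   vertex 4.3 1.4 0.4
  endloop
 endfacet
 facet normal 0.379 0.788 -0.485
  outer loop
   vertex 4.4 2.8 0.7
   vertex 3.2 3.5 0.9
   vertex 4.8 4.7 4.1
  endloop
 endfacet
 facet normal -0.039 0.212 -0.976
  outer loop
   vertex 4.4 2.8 0.7
   vertex 4.3 1.4 0.4
   vertex 3.2 3.5 0.9
  endloop
 endfacet
 facet normal -0.404 -0.179 0.897
  outer loop
   vertex 3.2 3.8 3.2
   vertex 4.8 4.7 4.1
   vertex 0.4 3.6 1.9
  endloop
 endfacet
 facet normal -0.216 -0.782 0.585
  outer loop
   vertex 3.2 3.8 3.2
   vertex 0.4 3.6 1.9
   vertex 4.3 1.4 0.4
  endloop
 endfacet
 facet normal 0.049 -0.749 0.661
  outer loop
   vertex 3.2 3.8 3.2
   vertex 4.3 1.4 0.4
   vertex 4.8 4.7 4.1
  endloop
 endfacet
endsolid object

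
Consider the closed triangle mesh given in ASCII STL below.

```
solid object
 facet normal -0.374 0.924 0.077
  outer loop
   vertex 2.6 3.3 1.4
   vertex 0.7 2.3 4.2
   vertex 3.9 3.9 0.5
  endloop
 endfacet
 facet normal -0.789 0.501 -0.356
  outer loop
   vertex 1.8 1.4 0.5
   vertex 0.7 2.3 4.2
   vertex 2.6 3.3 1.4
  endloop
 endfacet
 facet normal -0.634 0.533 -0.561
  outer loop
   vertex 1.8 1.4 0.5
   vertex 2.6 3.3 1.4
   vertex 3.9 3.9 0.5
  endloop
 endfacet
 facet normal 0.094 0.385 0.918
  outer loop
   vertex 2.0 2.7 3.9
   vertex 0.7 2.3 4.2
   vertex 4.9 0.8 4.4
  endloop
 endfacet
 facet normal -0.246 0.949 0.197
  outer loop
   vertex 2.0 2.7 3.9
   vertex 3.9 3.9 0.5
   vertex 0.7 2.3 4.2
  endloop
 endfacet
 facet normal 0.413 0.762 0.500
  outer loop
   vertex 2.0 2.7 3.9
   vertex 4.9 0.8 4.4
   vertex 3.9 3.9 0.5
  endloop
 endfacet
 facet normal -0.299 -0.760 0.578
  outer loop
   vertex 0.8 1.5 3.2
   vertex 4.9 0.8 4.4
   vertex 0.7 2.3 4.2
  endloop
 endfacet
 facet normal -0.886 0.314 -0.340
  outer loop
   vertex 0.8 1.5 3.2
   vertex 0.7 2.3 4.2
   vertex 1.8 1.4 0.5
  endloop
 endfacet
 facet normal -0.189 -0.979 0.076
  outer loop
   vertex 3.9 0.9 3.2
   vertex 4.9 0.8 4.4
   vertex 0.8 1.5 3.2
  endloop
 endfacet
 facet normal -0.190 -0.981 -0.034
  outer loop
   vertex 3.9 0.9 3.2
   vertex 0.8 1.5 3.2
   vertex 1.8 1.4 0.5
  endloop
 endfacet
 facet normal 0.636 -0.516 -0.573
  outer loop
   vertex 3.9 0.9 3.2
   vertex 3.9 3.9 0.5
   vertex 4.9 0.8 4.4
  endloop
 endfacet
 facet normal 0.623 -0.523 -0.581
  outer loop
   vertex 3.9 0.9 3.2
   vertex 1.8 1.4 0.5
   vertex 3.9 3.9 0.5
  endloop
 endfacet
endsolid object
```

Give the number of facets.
12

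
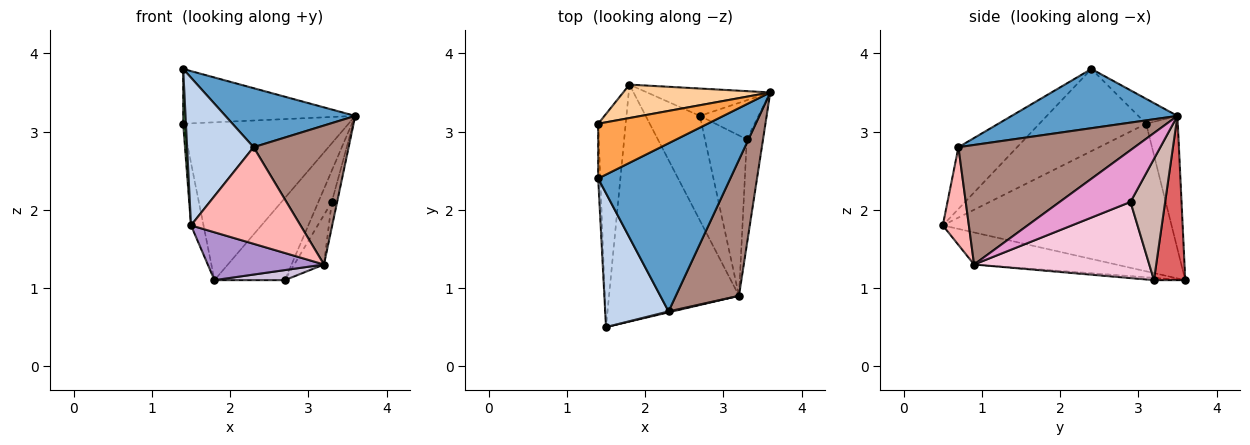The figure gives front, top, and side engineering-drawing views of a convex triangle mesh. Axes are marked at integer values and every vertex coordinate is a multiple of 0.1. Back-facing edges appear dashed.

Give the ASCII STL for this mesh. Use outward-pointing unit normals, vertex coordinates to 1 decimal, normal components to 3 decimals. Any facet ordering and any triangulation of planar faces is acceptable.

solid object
 facet normal 0.390 -0.305 0.869
  outer loop
   vertex 2.3 0.7 2.8
   vertex 3.6 3.5 3.2
   vertex 1.4 2.4 3.8
  endloop
 endfacet
 facet normal -0.547 -0.620 0.562
  outer loop
   vertex 2.3 0.7 2.8
   vertex 1.4 2.4 3.8
   vertex 1.5 0.5 1.8
  endloop
 endfacet
 facet normal -0.159 0.698 0.698
  outer loop
   vertex 1.4 3.1 3.1
   vertex 1.4 2.4 3.8
   vertex 3.6 3.5 3.2
  endloop
 endfacet
 facet normal -0.184 0.962 0.204
  outer loop
   vertex 1.4 3.1 3.1
   vertex 3.6 3.5 3.2
   vertex 1.8 3.6 1.1
  endloop
 endfacet
 facet normal -0.999 -0.026 -0.026
  outer loop
   vertex 1.4 3.1 3.1
   vertex 1.5 0.5 1.8
   vertex 1.4 2.4 3.8
  endloop
 endfacet
 facet normal -0.982 0.054 -0.183
  outer loop
   vertex 1.4 3.1 3.1
   vertex 1.8 3.6 1.1
   vertex 1.5 0.5 1.8
  endloop
 endfacet
 facet normal 0.389 0.874 -0.291
  outer loop
   vertex 2.7 3.2 1.1
   vertex 1.8 3.6 1.1
   vertex 3.6 3.5 3.2
  endloop
 endfacet
 facet normal 0.232 -0.973 0.009
  outer loop
   vertex 3.2 0.9 1.3
   vertex 2.3 0.7 2.8
   vertex 1.5 0.5 1.8
  endloop
 endfacet
 facet normal -0.235 -0.192 -0.953
  outer loop
   vertex 3.2 0.9 1.3
   vertex 1.5 0.5 1.8
   vertex 1.8 3.6 1.1
  endloop
 endfacet
 facet normal -0.043 -0.096 -0.994
  outer loop
   vertex 3.2 0.9 1.3
   vertex 1.8 3.6 1.1
   vertex 2.7 3.2 1.1
  endloop
 endfacet
 facet normal 0.798 -0.431 0.421
  outer loop
   vertex 3.2 0.9 1.3
   vertex 3.6 3.5 3.2
   vertex 2.3 0.7 2.8
  endloop
 endfacet
 facet normal 0.850 0.329 -0.411
  outer loop
   vertex 3.3 2.9 2.1
   vertex 2.7 3.2 1.1
   vertex 3.6 3.5 3.2
  endloop
 endfacet
 facet normal 0.952 0.072 -0.299
  outer loop
   vertex 3.3 2.9 2.1
   vertex 3.6 3.5 3.2
   vertex 3.2 0.9 1.3
  endloop
 endfacet
 facet normal 0.867 0.147 -0.476
  outer loop
   vertex 3.3 2.9 2.1
   vertex 3.2 0.9 1.3
   vertex 2.7 3.2 1.1
  endloop
 endfacet
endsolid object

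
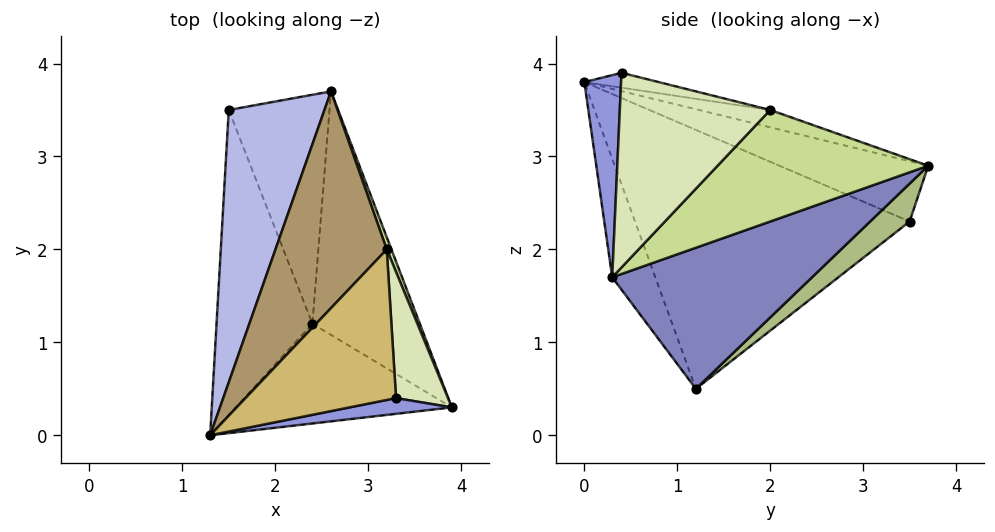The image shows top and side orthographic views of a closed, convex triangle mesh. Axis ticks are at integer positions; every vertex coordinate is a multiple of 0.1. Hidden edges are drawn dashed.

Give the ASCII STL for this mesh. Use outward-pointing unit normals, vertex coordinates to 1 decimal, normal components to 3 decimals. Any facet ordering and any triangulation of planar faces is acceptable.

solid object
 facet normal -0.218 -0.892 -0.397
  outer loop
   vertex 2.4 1.2 0.5
   vertex 3.9 0.3 1.7
   vertex 1.3 0.0 3.8
  endloop
 endfacet
 facet normal 0.706 0.460 -0.538
  outer loop
   vertex 2.4 1.2 0.5
   vertex 2.6 3.7 2.9
   vertex 3.9 0.3 1.7
  endloop
 endfacet
 facet normal 0.191 -0.977 0.096
  outer loop
   vertex 3.3 0.4 3.9
   vertex 1.3 0.0 3.8
   vertex 3.9 0.3 1.7
  endloop
 endfacet
 facet normal -0.496 0.366 0.787
  outer loop
   vertex 1.5 3.5 2.3
   vertex 1.3 0.0 3.8
   vertex 2.6 3.7 2.9
  endloop
 endfacet
 facet normal -0.934 -0.095 -0.346
  outer loop
   vertex 1.5 3.5 2.3
   vertex 2.4 1.2 0.5
   vertex 1.3 0.0 3.8
  endloop
 endfacet
 facet normal 0.266 0.656 -0.706
  outer loop
   vertex 1.5 3.5 2.3
   vertex 2.6 3.7 2.9
   vertex 2.4 1.2 0.5
  endloop
 endfacet
 facet normal 0.938 0.345 0.039
  outer loop
   vertex 3.2 2.0 3.5
   vertex 3.9 0.3 1.7
   vertex 2.6 3.7 2.9
  endloop
 endfacet
 facet normal 0.959 0.124 0.256
  outer loop
   vertex 3.2 2.0 3.5
   vertex 3.3 0.4 3.9
   vertex 3.9 0.3 1.7
  endloop
 endfacet
 facet normal -0.148 0.282 0.948
  outer loop
   vertex 3.2 2.0 3.5
   vertex 2.6 3.7 2.9
   vertex 1.3 0.0 3.8
  endloop
 endfacet
 facet normal -0.096 0.236 0.967
  outer loop
   vertex 3.2 2.0 3.5
   vertex 1.3 0.0 3.8
   vertex 3.3 0.4 3.9
  endloop
 endfacet
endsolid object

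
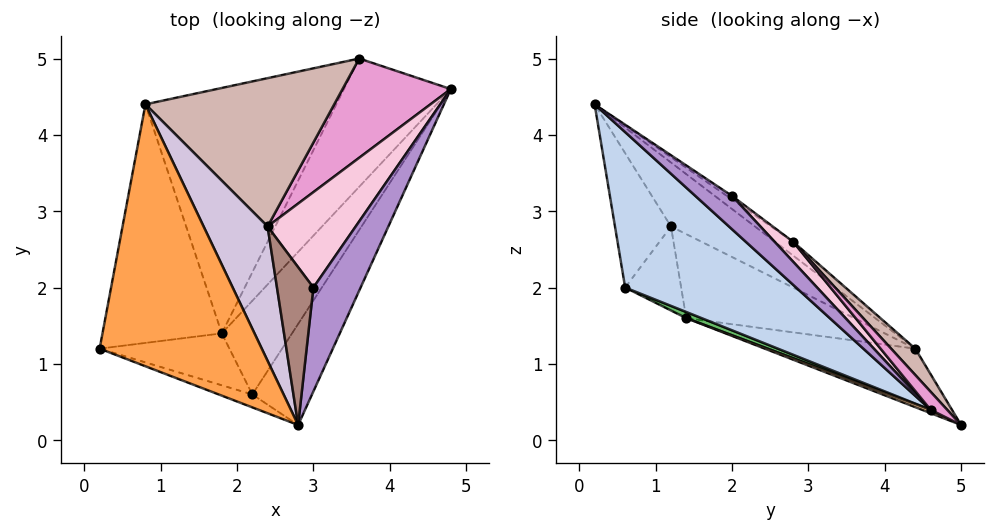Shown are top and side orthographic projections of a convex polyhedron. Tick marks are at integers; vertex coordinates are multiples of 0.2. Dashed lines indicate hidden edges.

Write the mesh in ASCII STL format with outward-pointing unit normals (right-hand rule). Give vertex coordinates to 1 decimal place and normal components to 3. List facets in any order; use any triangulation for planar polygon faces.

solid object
 facet normal -0.315 -0.946 -0.079
  outer loop
   vertex 2.2 0.6 2.0
   vertex 2.8 0.2 4.4
   vertex 0.2 1.2 2.8
  endloop
 endfacet
 facet normal 0.747 -0.600 -0.287
  outer loop
   vertex 2.2 0.6 2.0
   vertex 4.8 4.6 0.4
   vertex 2.8 0.2 4.4
  endloop
 endfacet
 facet normal -0.324 0.471 0.821
  outer loop
   vertex 0.8 4.4 1.2
   vertex 0.2 1.2 2.8
   vertex 2.8 0.2 4.4
  endloop
 endfacet
 facet normal 0.029 -0.375 -0.927
  outer loop
   vertex 1.8 1.4 1.6
   vertex 3.6 5.0 0.2
   vertex 4.8 4.6 0.4
  endloop
 endfacet
 facet normal 0.079 -0.414 -0.907
  outer loop
   vertex 1.8 1.4 1.6
   vertex 4.8 4.6 0.4
   vertex 2.2 0.6 2.0
  endloop
 endfacet
 facet normal -0.286 -0.220 -0.933
  outer loop
   vertex 1.8 1.4 1.6
   vertex 0.8 4.4 1.2
   vertex 3.6 5.0 0.2
  endloop
 endfacet
 facet normal -0.447 -0.569 -0.691
  outer loop
   vertex 1.8 1.4 1.6
   vertex 2.2 0.6 2.0
   vertex 0.2 1.2 2.8
  endloop
 endfacet
 facet normal -0.551 -0.288 -0.783
  outer loop
   vertex 1.8 1.4 1.6
   vertex 0.2 1.2 2.8
   vertex 0.8 4.4 1.2
  endloop
 endfacet
 facet normal 0.520 0.433 0.736
  outer loop
   vertex 3.0 2.0 3.2
   vertex 2.8 0.2 4.4
   vertex 4.8 4.6 0.4
  endloop
 endfacet
 facet normal -0.177 0.542 0.822
  outer loop
   vertex 2.4 2.8 2.6
   vertex 0.8 4.4 1.2
   vertex 2.8 0.2 4.4
  endloop
 endfacet
 facet normal -0.080 0.559 0.825
  outer loop
   vertex 2.4 2.8 2.6
   vertex 2.8 0.2 4.4
   vertex 3.0 2.0 3.2
  endloop
 endfacet
 facet normal 0.098 0.709 0.699
  outer loop
   vertex 2.4 2.8 2.6
   vertex 3.6 5.0 0.2
   vertex 0.8 4.4 1.2
  endloop
 endfacet
 facet normal 0.117 0.702 0.702
  outer loop
   vertex 2.4 2.8 2.6
   vertex 4.8 4.6 0.4
   vertex 3.6 5.0 0.2
  endloop
 endfacet
 facet normal 0.165 0.668 0.726
  outer loop
   vertex 2.4 2.8 2.6
   vertex 3.0 2.0 3.2
   vertex 4.8 4.6 0.4
  endloop
 endfacet
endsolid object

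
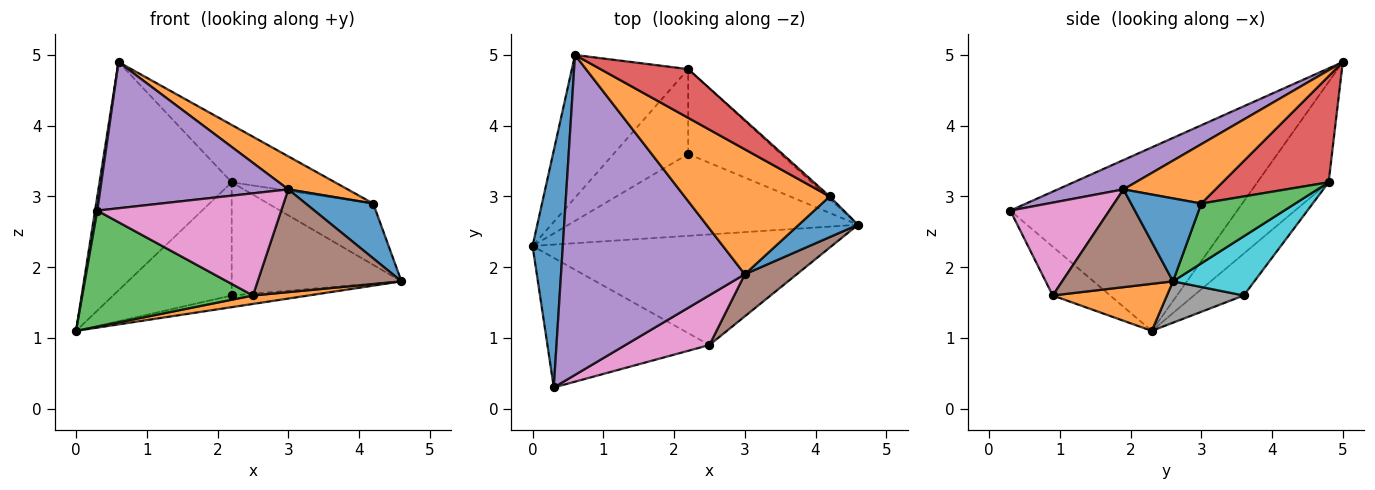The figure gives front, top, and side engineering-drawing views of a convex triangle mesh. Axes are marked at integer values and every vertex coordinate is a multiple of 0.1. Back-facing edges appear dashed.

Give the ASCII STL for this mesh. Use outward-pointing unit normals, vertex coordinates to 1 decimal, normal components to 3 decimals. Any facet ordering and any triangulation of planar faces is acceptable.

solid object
 facet normal -0.987 -0.010 0.163
  outer loop
   vertex 0.3 0.3 2.8
   vertex 0.6 5.0 4.9
   vertex 0.0 2.3 1.1
  endloop
 endfacet
 facet normal 0.155 -0.075 -0.985
  outer loop
   vertex 2.5 0.9 1.6
   vertex 0.0 2.3 1.1
   vertex 4.6 2.6 1.8
  endloop
 endfacet
 facet normal -0.219 -0.651 -0.727
  outer loop
   vertex 2.5 0.9 1.6
   vertex 0.3 0.3 2.8
   vertex 0.0 2.3 1.1
  endloop
 endfacet
 facet normal -0.416 0.771 -0.482
  outer loop
   vertex 2.2 4.8 3.2
   vertex 0.0 2.3 1.1
   vertex 0.6 5.0 4.9
  endloop
 endfacet
 facet normal 0.144 -0.411 0.900
  outer loop
   vertex 3.0 1.9 3.1
   vertex 0.6 5.0 4.9
   vertex 0.3 0.3 2.8
  endloop
 endfacet
 facet normal 0.581 -0.753 0.309
  outer loop
   vertex 3.0 1.9 3.1
   vertex 2.5 0.9 1.6
   vertex 4.6 2.6 1.8
  endloop
 endfacet
 facet normal 0.436 -0.809 0.394
  outer loop
   vertex 3.0 1.9 3.1
   vertex 0.3 0.3 2.8
   vertex 2.5 0.9 1.6
  endloop
 endfacet
 facet normal 0.140 0.140 -0.980
  outer loop
   vertex 2.2 3.6 1.6
   vertex 4.6 2.6 1.8
   vertex 0.0 2.3 1.1
  endloop
 endfacet
 facet normal -0.319 0.758 -0.569
  outer loop
   vertex 2.2 3.6 1.6
   vertex 0.0 2.3 1.1
   vertex 2.2 4.8 3.2
  endloop
 endfacet
 facet normal 0.358 0.747 -0.560
  outer loop
   vertex 2.2 3.6 1.6
   vertex 2.2 4.8 3.2
   vertex 4.6 2.6 1.8
  endloop
 endfacet
 facet normal 0.641 -0.616 0.457
  outer loop
   vertex 4.2 3.0 2.9
   vertex 3.0 1.9 3.1
   vertex 4.6 2.6 1.8
  endloop
 endfacet
 facet normal 0.368 -0.238 0.899
  outer loop
   vertex 4.2 3.0 2.9
   vertex 0.6 5.0 4.9
   vertex 3.0 1.9 3.1
  endloop
 endfacet
 facet normal 0.666 0.745 -0.029
  outer loop
   vertex 4.2 3.0 2.9
   vertex 4.6 2.6 1.8
   vertex 2.2 4.8 3.2
  endloop
 endfacet
 facet normal 0.617 0.600 0.510
  outer loop
   vertex 4.2 3.0 2.9
   vertex 2.2 4.8 3.2
   vertex 0.6 5.0 4.9
  endloop
 endfacet
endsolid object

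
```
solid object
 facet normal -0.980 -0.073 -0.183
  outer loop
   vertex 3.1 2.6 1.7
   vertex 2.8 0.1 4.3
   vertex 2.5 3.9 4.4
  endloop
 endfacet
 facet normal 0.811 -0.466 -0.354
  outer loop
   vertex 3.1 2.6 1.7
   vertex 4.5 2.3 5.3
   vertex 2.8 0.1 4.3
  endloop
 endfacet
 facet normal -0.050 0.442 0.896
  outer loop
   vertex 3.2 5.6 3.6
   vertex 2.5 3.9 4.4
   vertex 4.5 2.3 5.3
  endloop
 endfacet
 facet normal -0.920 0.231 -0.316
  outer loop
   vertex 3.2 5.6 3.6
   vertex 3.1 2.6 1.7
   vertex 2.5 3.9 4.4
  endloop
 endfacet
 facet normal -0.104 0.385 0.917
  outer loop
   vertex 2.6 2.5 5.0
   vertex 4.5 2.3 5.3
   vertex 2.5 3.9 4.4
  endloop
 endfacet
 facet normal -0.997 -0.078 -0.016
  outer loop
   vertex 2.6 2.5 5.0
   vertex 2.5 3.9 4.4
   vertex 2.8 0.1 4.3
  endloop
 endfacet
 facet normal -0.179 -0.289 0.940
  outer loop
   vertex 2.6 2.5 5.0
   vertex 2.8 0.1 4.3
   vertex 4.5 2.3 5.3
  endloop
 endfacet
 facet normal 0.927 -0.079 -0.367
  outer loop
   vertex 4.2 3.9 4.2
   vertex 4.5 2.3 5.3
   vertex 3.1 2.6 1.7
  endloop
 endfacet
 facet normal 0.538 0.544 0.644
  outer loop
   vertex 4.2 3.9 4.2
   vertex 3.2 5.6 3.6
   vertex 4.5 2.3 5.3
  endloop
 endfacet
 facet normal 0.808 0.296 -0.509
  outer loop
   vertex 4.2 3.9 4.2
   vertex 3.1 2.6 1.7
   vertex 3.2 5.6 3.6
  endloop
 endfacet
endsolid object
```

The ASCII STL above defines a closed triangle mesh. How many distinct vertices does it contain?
7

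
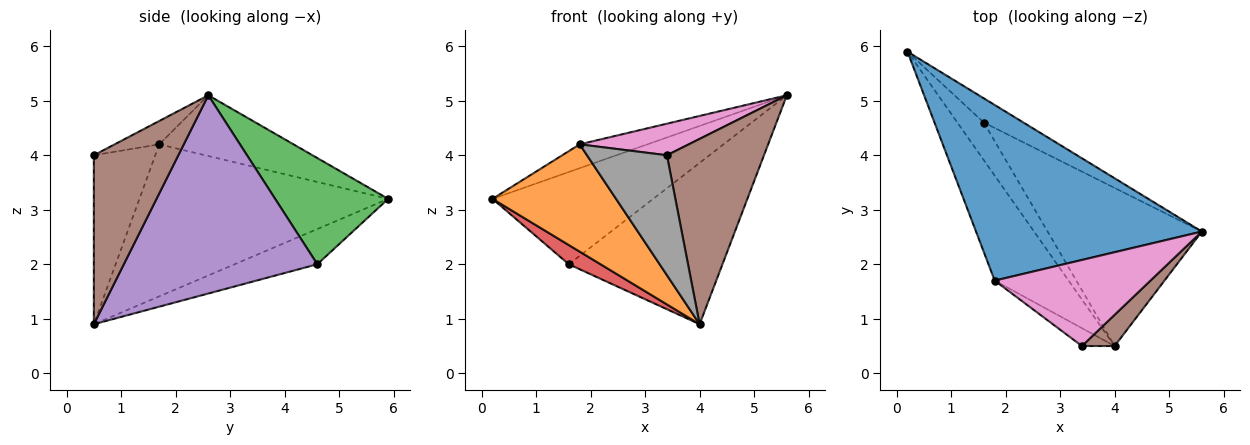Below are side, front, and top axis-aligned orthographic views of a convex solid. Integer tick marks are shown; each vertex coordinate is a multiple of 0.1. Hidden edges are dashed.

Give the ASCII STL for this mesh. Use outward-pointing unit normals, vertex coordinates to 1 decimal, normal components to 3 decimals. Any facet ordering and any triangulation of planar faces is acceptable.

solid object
 facet normal -0.258 0.130 0.958
  outer loop
   vertex 1.8 1.7 4.2
   vertex 5.6 2.6 5.1
   vertex 0.2 5.9 3.2
  endloop
 endfacet
 facet normal -0.821 -0.408 -0.399
  outer loop
   vertex 1.8 1.7 4.2
   vertex 0.2 5.9 3.2
   vertex 4.0 0.5 0.9
  endloop
 endfacet
 facet normal 0.563 0.800 -0.210
  outer loop
   vertex 1.6 4.6 2.0
   vertex 0.2 5.9 3.2
   vertex 5.6 2.6 5.1
  endloop
 endfacet
 facet normal -0.764 -0.294 -0.574
  outer loop
   vertex 1.6 4.6 2.0
   vertex 4.0 0.5 0.9
   vertex 0.2 5.9 3.2
  endloop
 endfacet
 facet normal 0.669 0.531 -0.520
  outer loop
   vertex 1.6 4.6 2.0
   vertex 5.6 2.6 5.1
   vertex 4.0 0.5 0.9
  endloop
 endfacet
 facet normal 0.651 -0.748 0.126
  outer loop
   vertex 3.4 0.5 4.0
   vertex 4.0 0.5 0.9
   vertex 5.6 2.6 5.1
  endloop
 endfacet
 facet normal -0.139 -0.341 0.930
  outer loop
   vertex 3.4 0.5 4.0
   vertex 5.6 2.6 5.1
   vertex 1.8 1.7 4.2
  endloop
 endfacet
 facet normal -0.605 -0.787 -0.117
  outer loop
   vertex 3.4 0.5 4.0
   vertex 1.8 1.7 4.2
   vertex 4.0 0.5 0.9
  endloop
 endfacet
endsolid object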